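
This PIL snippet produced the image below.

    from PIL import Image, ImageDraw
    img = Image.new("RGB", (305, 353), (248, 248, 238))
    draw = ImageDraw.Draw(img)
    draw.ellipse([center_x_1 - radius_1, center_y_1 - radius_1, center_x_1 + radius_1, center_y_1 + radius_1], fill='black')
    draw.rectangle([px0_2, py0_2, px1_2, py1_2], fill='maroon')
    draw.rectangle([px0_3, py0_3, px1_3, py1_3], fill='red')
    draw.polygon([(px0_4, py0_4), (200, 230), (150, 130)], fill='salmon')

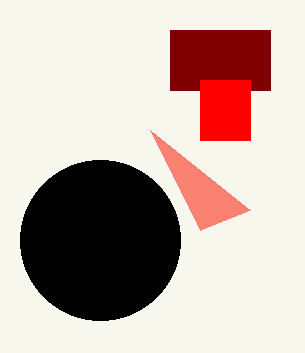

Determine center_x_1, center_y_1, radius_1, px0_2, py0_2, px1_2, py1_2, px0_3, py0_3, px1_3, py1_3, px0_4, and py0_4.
center_x_1 = 100; center_y_1 = 240; radius_1 = 80; px0_2 = 170; py0_2 = 30; px1_2 = 270; py1_2 = 90; px0_3 = 200; py0_3 = 80; px1_3 = 250; py1_3 = 140; px0_4 = 250; py0_4 = 210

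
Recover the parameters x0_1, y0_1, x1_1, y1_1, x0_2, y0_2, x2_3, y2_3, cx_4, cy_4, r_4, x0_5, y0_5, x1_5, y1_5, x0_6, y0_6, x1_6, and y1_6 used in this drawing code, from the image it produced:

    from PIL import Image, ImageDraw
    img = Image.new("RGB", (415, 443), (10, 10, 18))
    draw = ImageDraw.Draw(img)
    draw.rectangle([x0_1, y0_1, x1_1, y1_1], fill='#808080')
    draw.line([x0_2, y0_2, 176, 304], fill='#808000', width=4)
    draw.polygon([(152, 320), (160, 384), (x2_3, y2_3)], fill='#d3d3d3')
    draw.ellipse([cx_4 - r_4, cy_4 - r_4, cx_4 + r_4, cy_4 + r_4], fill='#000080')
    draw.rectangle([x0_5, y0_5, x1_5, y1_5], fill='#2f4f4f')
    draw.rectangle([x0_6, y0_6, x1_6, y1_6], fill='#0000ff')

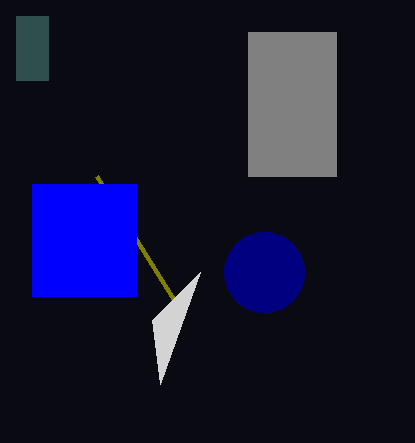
x0_1 = 248, y0_1 = 32, x1_1 = 336, y1_1 = 176, x0_2 = 96, y0_2 = 176, x2_3 = 200, y2_3 = 272, cx_4 = 264, cy_4 = 272, r_4 = 40, x0_5 = 16, y0_5 = 16, x1_5 = 48, y1_5 = 80, x0_6 = 32, y0_6 = 184, x1_6 = 136, y1_6 = 296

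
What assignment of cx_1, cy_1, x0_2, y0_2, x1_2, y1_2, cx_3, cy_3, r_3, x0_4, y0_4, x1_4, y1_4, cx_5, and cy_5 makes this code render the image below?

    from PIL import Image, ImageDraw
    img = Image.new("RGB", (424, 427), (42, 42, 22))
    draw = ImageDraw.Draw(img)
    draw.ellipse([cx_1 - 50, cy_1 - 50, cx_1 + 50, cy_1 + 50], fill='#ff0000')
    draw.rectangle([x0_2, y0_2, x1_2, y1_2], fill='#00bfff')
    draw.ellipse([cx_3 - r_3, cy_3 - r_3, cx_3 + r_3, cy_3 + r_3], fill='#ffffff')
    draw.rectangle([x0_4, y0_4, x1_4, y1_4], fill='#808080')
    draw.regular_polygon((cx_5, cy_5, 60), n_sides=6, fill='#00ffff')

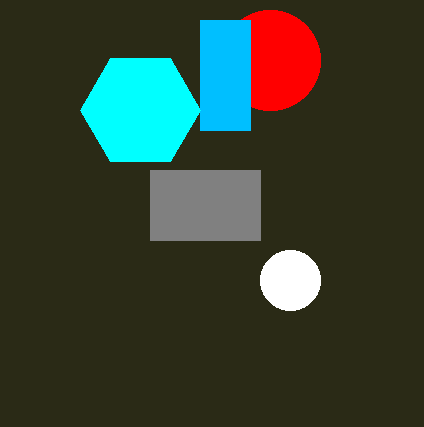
cx_1 = 270, cy_1 = 60, x0_2 = 200, y0_2 = 20, x1_2 = 250, y1_2 = 130, cx_3 = 290, cy_3 = 280, r_3 = 30, x0_4 = 150, y0_4 = 170, x1_4 = 260, y1_4 = 240, cx_5 = 140, cy_5 = 110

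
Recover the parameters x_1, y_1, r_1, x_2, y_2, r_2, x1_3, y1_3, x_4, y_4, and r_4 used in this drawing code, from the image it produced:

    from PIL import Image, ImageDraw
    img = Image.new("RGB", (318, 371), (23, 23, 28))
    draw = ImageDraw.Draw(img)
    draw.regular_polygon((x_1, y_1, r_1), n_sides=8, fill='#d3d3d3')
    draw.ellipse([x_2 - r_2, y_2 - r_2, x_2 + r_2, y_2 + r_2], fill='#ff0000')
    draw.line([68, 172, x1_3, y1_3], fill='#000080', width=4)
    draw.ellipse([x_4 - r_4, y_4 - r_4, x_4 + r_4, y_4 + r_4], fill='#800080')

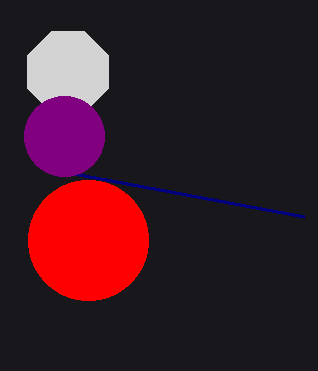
x_1 = 68
y_1 = 72
r_1 = 44
x_2 = 88
y_2 = 240
r_2 = 60
x1_3 = 304
y1_3 = 216
x_4 = 64
y_4 = 136
r_4 = 40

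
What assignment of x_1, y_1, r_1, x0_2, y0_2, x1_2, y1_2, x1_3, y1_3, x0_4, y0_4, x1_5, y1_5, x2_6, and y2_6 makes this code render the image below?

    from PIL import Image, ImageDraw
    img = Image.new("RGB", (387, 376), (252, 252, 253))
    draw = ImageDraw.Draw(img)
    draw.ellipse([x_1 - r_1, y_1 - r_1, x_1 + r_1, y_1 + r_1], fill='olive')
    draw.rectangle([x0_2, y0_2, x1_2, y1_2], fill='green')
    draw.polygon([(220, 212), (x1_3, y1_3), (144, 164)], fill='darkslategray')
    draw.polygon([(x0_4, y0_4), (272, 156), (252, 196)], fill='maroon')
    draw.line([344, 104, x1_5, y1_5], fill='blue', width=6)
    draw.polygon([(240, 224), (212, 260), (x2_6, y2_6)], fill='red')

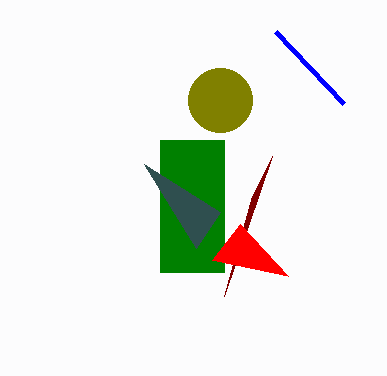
x_1 = 220; y_1 = 100; r_1 = 32; x0_2 = 160; y0_2 = 140; x1_2 = 224; y1_2 = 272; x1_3 = 196; y1_3 = 248; x0_4 = 224; y0_4 = 296; x1_5 = 276; y1_5 = 32; x2_6 = 288; y2_6 = 276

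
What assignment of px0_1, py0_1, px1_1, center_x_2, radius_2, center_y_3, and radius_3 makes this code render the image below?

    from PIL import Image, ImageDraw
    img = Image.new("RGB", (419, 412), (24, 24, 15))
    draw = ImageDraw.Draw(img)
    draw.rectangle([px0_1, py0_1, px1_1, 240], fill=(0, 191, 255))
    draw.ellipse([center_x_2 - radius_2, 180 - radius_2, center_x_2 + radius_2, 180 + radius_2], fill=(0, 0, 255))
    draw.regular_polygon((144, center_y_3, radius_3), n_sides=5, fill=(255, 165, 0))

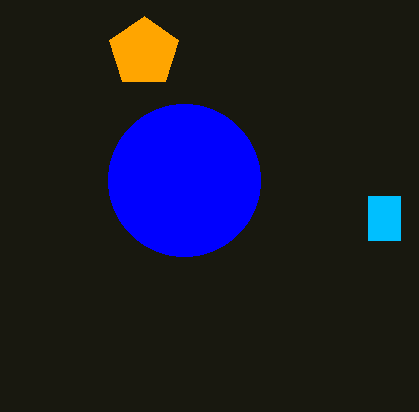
px0_1 = 368, py0_1 = 196, px1_1 = 400, center_x_2 = 184, radius_2 = 76, center_y_3 = 52, radius_3 = 36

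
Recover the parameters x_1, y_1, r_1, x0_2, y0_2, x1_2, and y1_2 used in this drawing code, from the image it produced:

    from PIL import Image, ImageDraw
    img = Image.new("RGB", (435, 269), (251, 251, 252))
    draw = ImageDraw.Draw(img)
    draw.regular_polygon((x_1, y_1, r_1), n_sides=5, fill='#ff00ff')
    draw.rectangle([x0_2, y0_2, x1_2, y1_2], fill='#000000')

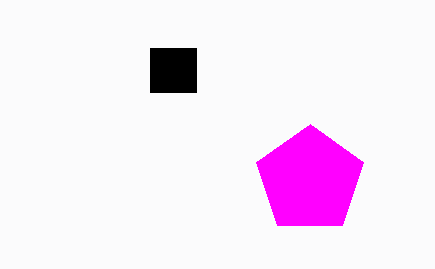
x_1 = 310; y_1 = 180; r_1 = 56; x0_2 = 150; y0_2 = 48; x1_2 = 196; y1_2 = 92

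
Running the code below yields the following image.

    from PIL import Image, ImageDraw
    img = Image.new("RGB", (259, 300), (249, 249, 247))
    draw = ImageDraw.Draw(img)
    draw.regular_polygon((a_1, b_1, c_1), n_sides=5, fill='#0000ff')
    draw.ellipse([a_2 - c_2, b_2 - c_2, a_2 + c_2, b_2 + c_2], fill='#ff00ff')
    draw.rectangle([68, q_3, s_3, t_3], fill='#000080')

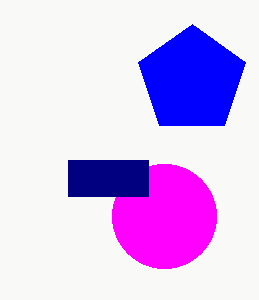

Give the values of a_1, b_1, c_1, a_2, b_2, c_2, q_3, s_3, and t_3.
a_1 = 192, b_1 = 80, c_1 = 56, a_2 = 164, b_2 = 216, c_2 = 52, q_3 = 160, s_3 = 148, t_3 = 196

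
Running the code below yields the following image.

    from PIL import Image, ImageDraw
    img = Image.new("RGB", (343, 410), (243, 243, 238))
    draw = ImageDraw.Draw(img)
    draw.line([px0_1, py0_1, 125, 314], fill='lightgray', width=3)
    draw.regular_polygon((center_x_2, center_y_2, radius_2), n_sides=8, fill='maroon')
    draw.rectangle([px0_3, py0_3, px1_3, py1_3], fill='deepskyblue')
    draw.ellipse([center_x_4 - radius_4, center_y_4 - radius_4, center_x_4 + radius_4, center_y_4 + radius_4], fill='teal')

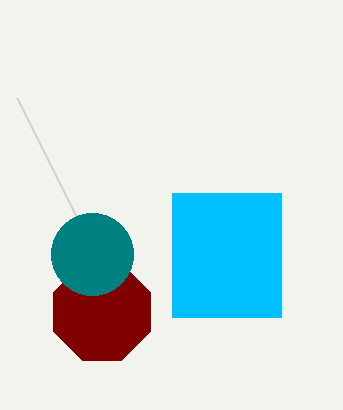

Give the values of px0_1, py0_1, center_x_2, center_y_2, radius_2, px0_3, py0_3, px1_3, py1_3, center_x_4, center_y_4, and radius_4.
px0_1 = 17
py0_1 = 98
center_x_2 = 102
center_y_2 = 312
radius_2 = 52
px0_3 = 172
py0_3 = 193
px1_3 = 281
py1_3 = 317
center_x_4 = 92
center_y_4 = 254
radius_4 = 41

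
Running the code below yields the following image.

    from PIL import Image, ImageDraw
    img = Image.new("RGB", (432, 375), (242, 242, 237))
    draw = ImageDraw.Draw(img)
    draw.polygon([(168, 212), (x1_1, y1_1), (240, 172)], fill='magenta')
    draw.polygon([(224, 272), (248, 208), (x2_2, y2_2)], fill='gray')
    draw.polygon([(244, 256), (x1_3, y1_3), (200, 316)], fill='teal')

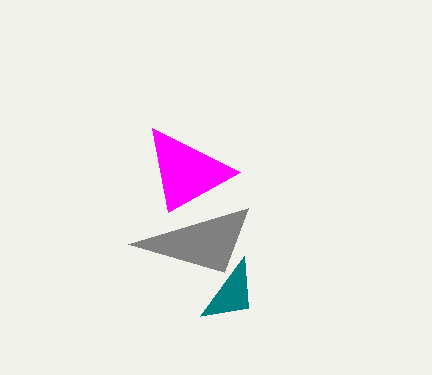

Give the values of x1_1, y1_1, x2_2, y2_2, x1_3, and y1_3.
x1_1 = 152; y1_1 = 128; x2_2 = 128; y2_2 = 244; x1_3 = 248; y1_3 = 308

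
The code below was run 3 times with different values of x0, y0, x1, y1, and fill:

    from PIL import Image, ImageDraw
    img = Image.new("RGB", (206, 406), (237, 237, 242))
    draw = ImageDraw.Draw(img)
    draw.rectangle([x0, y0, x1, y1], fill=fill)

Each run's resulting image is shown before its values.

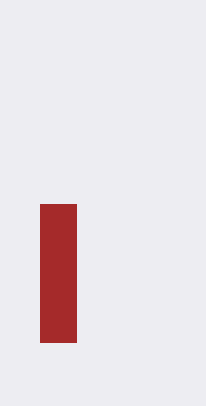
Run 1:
x0 = 40, y0 = 204, x1 = 76, y1 = 342, fill = 'brown'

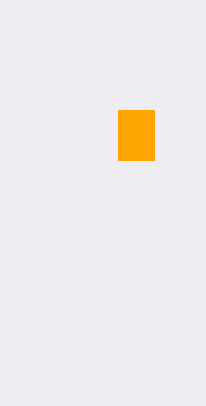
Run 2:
x0 = 118; y0 = 110; x1 = 154; y1 = 160; fill = 'orange'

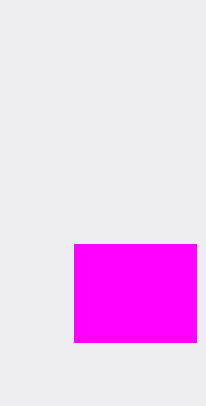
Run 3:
x0 = 74; y0 = 244; x1 = 196; y1 = 342; fill = 'magenta'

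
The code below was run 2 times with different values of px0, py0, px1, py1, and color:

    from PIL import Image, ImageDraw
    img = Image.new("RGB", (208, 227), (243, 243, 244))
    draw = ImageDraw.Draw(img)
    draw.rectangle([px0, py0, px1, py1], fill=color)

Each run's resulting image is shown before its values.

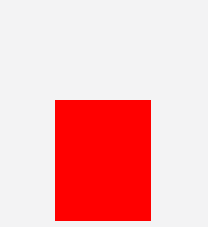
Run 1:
px0 = 55, py0 = 100, px1 = 150, py1 = 220, color = 'red'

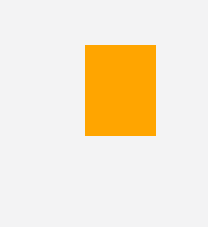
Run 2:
px0 = 85; py0 = 45; px1 = 155; py1 = 135; color = 'orange'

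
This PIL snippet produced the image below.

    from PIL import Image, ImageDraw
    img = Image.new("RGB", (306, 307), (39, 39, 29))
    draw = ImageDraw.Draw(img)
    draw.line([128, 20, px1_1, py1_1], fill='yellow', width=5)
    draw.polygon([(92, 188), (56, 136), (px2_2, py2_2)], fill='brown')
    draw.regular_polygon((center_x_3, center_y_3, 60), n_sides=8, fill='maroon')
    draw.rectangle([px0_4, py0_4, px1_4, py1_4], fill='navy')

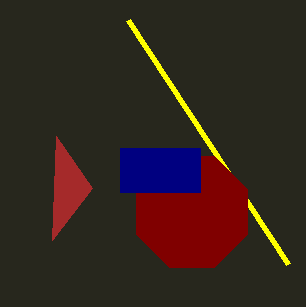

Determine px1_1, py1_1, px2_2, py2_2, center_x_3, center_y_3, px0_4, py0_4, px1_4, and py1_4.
px1_1 = 288
py1_1 = 264
px2_2 = 52
py2_2 = 240
center_x_3 = 192
center_y_3 = 212
px0_4 = 120
py0_4 = 148
px1_4 = 200
py1_4 = 192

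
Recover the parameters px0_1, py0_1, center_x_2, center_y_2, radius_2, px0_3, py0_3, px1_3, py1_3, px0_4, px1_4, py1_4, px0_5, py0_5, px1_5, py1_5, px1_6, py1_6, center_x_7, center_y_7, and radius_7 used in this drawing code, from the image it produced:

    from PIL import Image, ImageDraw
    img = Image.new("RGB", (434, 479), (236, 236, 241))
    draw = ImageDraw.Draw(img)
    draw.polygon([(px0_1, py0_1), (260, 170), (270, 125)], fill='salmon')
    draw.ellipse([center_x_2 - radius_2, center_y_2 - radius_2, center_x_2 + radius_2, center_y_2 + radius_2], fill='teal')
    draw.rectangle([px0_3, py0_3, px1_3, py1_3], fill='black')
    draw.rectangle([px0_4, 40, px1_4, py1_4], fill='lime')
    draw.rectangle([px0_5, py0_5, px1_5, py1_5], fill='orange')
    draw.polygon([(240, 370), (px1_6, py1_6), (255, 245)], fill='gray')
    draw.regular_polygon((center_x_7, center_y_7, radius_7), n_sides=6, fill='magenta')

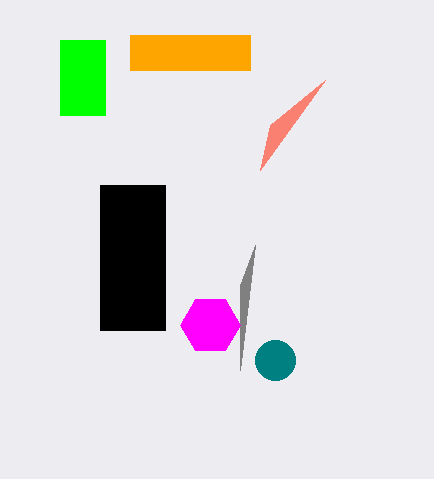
px0_1 = 325; py0_1 = 80; center_x_2 = 275; center_y_2 = 360; radius_2 = 20; px0_3 = 100; py0_3 = 185; px1_3 = 165; py1_3 = 330; px0_4 = 60; px1_4 = 105; py1_4 = 115; px0_5 = 130; py0_5 = 35; px1_5 = 250; py1_5 = 70; px1_6 = 240; py1_6 = 285; center_x_7 = 210; center_y_7 = 325; radius_7 = 30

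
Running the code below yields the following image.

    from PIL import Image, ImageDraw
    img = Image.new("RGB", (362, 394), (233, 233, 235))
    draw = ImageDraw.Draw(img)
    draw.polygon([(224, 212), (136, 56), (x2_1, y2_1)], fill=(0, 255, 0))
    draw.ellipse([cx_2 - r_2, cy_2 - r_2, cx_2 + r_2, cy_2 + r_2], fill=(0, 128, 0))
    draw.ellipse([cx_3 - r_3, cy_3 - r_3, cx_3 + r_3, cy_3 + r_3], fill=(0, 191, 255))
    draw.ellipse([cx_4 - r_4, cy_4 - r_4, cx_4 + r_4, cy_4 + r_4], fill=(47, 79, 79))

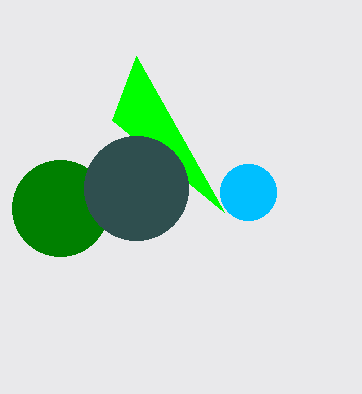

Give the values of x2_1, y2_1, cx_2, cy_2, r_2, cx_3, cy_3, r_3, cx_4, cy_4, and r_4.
x2_1 = 112, y2_1 = 120, cx_2 = 60, cy_2 = 208, r_2 = 48, cx_3 = 248, cy_3 = 192, r_3 = 28, cx_4 = 136, cy_4 = 188, r_4 = 52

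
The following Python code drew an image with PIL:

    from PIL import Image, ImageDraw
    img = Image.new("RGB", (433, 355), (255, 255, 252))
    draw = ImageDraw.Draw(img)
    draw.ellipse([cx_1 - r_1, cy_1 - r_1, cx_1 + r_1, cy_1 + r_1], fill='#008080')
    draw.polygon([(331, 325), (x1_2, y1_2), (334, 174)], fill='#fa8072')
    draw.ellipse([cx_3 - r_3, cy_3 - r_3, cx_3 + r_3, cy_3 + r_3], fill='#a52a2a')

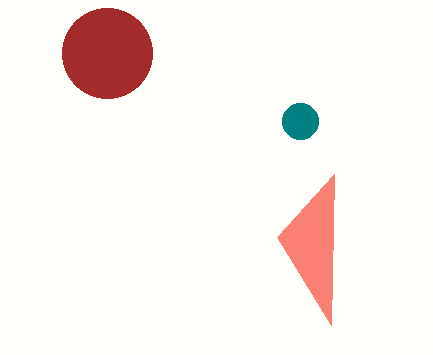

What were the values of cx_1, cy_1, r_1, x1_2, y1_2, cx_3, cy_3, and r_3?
cx_1 = 300, cy_1 = 121, r_1 = 18, x1_2 = 277, y1_2 = 237, cx_3 = 107, cy_3 = 53, r_3 = 45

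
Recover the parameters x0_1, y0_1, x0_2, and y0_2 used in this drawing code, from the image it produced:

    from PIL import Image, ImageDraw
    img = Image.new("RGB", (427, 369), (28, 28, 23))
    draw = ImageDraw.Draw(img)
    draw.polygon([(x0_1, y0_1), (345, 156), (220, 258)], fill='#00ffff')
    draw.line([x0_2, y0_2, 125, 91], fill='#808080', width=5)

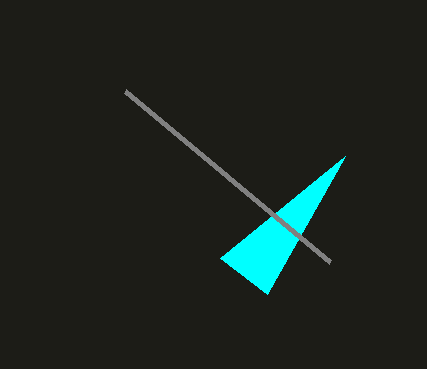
x0_1 = 267; y0_1 = 294; x0_2 = 330; y0_2 = 262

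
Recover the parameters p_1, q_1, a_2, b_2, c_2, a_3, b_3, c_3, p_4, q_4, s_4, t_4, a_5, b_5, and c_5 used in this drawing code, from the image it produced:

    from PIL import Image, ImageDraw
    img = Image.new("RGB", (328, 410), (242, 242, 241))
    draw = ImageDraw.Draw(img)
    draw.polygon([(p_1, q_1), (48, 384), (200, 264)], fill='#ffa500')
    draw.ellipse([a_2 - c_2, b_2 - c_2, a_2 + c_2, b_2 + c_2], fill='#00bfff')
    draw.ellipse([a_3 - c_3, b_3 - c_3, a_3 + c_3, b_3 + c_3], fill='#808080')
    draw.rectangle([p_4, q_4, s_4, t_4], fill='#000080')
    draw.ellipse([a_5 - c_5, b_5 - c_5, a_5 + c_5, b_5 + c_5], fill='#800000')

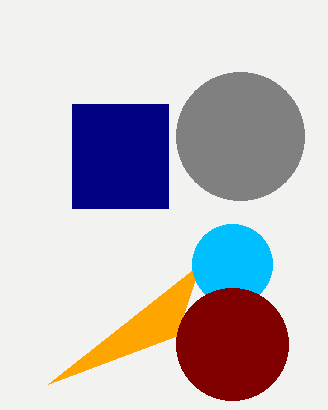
p_1 = 176
q_1 = 336
a_2 = 232
b_2 = 264
c_2 = 40
a_3 = 240
b_3 = 136
c_3 = 64
p_4 = 72
q_4 = 104
s_4 = 168
t_4 = 208
a_5 = 232
b_5 = 344
c_5 = 56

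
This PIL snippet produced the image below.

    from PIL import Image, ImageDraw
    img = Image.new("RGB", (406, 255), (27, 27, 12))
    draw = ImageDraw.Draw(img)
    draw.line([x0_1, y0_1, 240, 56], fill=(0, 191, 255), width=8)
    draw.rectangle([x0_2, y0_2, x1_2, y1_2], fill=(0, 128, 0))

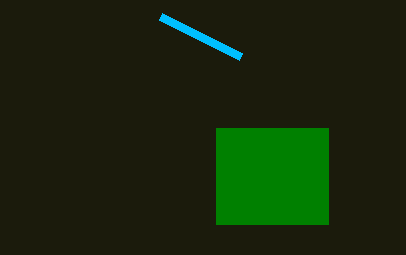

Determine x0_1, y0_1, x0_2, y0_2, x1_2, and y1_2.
x0_1 = 160, y0_1 = 16, x0_2 = 216, y0_2 = 128, x1_2 = 328, y1_2 = 224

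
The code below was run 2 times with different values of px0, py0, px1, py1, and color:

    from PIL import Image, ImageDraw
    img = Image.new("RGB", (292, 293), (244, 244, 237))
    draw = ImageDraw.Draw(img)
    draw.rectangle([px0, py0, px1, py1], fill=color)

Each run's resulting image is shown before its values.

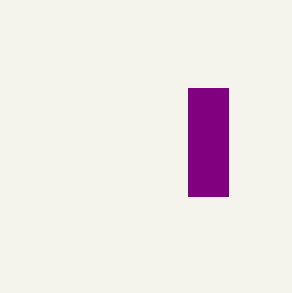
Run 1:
px0 = 188
py0 = 88
px1 = 228
py1 = 196
color = 'purple'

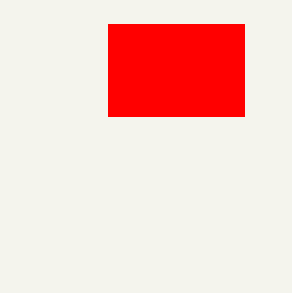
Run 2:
px0 = 108, py0 = 24, px1 = 244, py1 = 116, color = 'red'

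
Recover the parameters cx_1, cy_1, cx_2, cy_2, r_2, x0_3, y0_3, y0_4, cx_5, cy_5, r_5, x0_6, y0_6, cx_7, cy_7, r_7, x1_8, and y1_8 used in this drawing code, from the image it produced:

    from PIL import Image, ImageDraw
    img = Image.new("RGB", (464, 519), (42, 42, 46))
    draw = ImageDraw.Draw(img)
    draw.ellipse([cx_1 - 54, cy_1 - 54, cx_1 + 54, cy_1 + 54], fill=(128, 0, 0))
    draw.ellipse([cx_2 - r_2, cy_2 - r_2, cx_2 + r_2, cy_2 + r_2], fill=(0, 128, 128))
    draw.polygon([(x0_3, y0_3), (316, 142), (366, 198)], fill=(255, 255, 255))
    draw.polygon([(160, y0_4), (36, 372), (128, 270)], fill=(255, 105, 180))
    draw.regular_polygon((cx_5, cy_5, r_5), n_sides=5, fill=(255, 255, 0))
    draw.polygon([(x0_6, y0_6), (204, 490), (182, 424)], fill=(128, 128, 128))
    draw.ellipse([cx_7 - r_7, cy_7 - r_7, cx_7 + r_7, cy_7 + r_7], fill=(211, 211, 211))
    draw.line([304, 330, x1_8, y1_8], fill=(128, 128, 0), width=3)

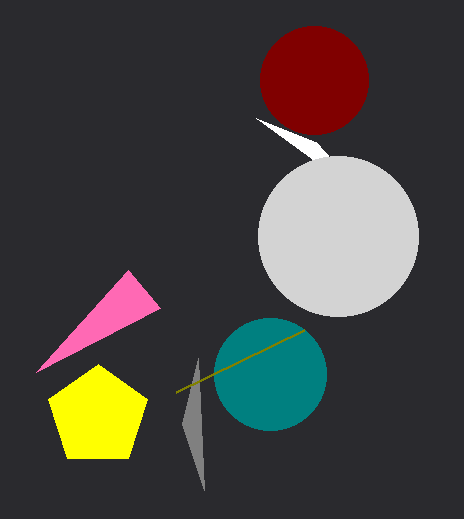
cx_1 = 314; cy_1 = 80; cx_2 = 270; cy_2 = 374; r_2 = 56; x0_3 = 256; y0_3 = 118; y0_4 = 308; cx_5 = 98; cy_5 = 416; r_5 = 52; x0_6 = 198; y0_6 = 358; cx_7 = 338; cy_7 = 236; r_7 = 80; x1_8 = 176; y1_8 = 392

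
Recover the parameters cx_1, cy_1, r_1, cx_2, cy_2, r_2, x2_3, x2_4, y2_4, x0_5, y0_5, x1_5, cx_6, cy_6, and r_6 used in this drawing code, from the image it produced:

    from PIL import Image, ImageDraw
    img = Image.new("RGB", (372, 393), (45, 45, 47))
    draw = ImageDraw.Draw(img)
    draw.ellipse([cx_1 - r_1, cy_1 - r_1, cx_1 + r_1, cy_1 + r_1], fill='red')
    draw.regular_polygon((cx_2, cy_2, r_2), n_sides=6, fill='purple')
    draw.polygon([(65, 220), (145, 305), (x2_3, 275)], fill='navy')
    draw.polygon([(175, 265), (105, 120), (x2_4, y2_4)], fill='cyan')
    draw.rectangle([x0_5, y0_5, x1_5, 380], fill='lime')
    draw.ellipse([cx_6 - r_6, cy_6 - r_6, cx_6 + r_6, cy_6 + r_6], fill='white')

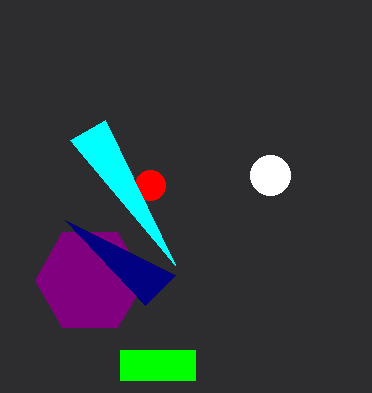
cx_1 = 150; cy_1 = 185; r_1 = 15; cx_2 = 90; cy_2 = 280; r_2 = 55; x2_3 = 175; x2_4 = 70; y2_4 = 140; x0_5 = 120; y0_5 = 350; x1_5 = 195; cx_6 = 270; cy_6 = 175; r_6 = 20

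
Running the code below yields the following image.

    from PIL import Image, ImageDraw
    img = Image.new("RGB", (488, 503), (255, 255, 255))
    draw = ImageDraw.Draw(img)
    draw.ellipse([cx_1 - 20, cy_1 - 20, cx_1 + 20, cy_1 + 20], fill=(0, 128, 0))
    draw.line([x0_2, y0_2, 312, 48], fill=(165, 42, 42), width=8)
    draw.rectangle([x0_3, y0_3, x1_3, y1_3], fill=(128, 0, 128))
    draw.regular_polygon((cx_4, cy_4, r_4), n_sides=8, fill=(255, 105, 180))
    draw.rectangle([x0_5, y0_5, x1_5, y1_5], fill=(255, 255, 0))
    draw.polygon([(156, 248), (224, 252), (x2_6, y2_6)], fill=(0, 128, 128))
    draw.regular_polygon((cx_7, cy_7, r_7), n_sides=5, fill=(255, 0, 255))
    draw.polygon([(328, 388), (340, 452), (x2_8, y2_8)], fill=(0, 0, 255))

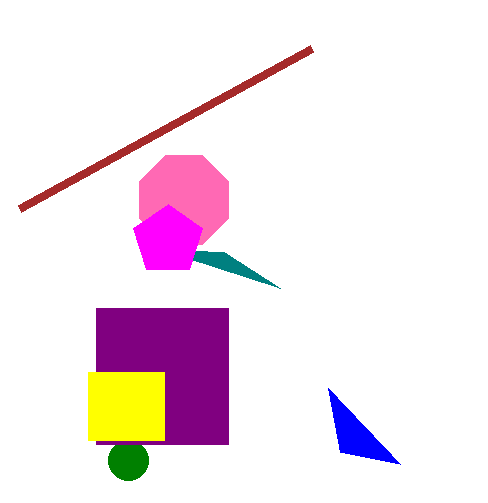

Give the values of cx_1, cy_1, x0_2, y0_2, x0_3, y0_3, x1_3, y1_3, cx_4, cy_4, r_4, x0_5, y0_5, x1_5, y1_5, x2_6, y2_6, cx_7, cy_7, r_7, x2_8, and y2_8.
cx_1 = 128; cy_1 = 460; x0_2 = 20; y0_2 = 208; x0_3 = 96; y0_3 = 308; x1_3 = 228; y1_3 = 444; cx_4 = 184; cy_4 = 200; r_4 = 48; x0_5 = 88; y0_5 = 372; x1_5 = 164; y1_5 = 440; x2_6 = 280; y2_6 = 288; cx_7 = 168; cy_7 = 240; r_7 = 36; x2_8 = 400; y2_8 = 464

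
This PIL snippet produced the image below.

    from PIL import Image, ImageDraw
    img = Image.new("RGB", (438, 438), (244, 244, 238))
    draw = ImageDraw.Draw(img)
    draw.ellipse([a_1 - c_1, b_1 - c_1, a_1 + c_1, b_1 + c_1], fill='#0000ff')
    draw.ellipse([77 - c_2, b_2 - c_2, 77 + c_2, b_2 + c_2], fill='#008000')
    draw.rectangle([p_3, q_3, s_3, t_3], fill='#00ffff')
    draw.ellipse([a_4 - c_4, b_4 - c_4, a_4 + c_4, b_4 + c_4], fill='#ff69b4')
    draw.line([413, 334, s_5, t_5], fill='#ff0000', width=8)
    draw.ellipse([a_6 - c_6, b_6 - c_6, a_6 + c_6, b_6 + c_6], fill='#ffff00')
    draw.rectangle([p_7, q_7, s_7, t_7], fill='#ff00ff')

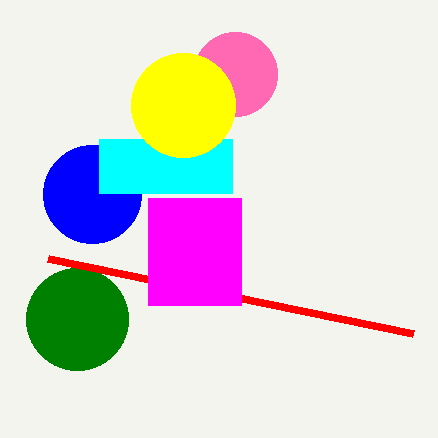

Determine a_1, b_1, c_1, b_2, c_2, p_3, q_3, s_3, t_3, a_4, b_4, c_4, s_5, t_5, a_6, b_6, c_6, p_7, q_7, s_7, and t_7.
a_1 = 92; b_1 = 194; c_1 = 49; b_2 = 319; c_2 = 51; p_3 = 99; q_3 = 139; s_3 = 232; t_3 = 193; a_4 = 235; b_4 = 74; c_4 = 42; s_5 = 48; t_5 = 259; a_6 = 183; b_6 = 105; c_6 = 52; p_7 = 148; q_7 = 198; s_7 = 241; t_7 = 305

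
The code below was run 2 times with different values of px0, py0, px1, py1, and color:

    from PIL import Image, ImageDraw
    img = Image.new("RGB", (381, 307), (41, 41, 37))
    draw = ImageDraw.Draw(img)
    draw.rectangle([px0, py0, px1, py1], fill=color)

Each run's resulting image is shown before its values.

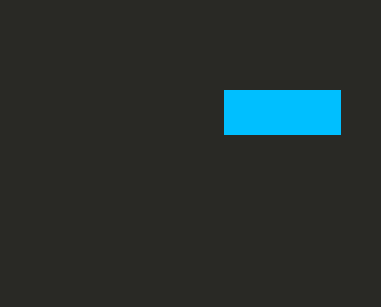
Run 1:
px0 = 224; py0 = 90; px1 = 340; py1 = 134; color = 'deepskyblue'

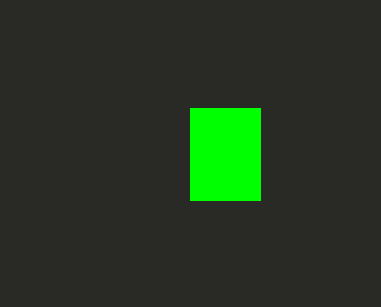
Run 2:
px0 = 190
py0 = 108
px1 = 260
py1 = 200
color = 'lime'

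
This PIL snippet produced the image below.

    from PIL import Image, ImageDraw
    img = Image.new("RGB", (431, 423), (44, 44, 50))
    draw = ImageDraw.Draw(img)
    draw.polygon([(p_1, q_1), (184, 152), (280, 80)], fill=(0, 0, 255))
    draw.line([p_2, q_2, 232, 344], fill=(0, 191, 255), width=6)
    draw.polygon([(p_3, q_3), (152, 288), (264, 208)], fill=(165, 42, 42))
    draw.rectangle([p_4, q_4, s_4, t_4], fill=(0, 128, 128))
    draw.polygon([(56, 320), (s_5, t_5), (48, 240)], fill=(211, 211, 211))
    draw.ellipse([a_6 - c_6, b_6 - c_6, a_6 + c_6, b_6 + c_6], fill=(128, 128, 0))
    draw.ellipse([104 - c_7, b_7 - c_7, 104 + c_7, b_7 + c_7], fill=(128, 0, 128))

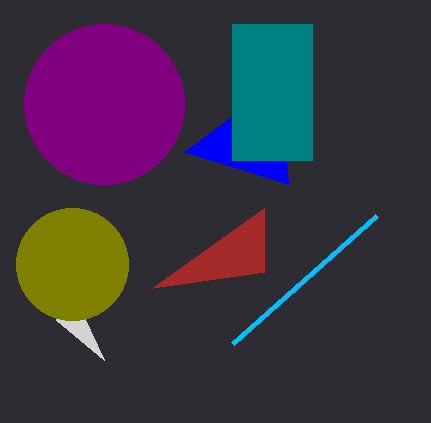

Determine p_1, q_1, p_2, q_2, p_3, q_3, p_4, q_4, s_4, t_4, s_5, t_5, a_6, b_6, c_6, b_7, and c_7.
p_1 = 288
q_1 = 184
p_2 = 376
q_2 = 216
p_3 = 264
q_3 = 272
p_4 = 232
q_4 = 24
s_4 = 312
t_4 = 160
s_5 = 104
t_5 = 360
a_6 = 72
b_6 = 264
c_6 = 56
b_7 = 104
c_7 = 80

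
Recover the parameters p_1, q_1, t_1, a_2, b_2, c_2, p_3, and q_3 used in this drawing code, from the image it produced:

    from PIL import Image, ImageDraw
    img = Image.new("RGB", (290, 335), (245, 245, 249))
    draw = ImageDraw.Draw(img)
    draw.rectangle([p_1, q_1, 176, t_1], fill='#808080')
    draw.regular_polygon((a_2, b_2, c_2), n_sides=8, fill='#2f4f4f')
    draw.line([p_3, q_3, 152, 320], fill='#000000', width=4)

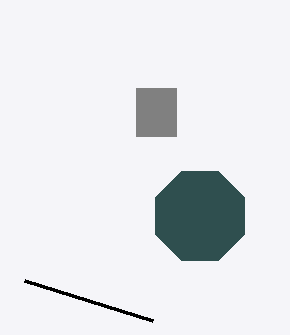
p_1 = 136, q_1 = 88, t_1 = 136, a_2 = 200, b_2 = 216, c_2 = 48, p_3 = 24, q_3 = 280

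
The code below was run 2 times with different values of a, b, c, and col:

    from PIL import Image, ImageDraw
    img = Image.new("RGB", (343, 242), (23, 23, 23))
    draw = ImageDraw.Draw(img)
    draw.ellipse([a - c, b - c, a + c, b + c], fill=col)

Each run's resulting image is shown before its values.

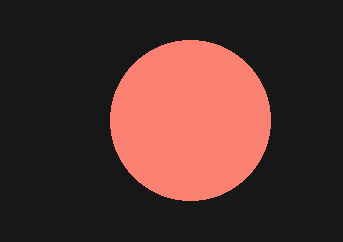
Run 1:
a = 190; b = 120; c = 80; col = 'salmon'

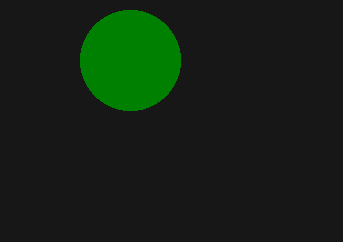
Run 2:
a = 130; b = 60; c = 50; col = 'green'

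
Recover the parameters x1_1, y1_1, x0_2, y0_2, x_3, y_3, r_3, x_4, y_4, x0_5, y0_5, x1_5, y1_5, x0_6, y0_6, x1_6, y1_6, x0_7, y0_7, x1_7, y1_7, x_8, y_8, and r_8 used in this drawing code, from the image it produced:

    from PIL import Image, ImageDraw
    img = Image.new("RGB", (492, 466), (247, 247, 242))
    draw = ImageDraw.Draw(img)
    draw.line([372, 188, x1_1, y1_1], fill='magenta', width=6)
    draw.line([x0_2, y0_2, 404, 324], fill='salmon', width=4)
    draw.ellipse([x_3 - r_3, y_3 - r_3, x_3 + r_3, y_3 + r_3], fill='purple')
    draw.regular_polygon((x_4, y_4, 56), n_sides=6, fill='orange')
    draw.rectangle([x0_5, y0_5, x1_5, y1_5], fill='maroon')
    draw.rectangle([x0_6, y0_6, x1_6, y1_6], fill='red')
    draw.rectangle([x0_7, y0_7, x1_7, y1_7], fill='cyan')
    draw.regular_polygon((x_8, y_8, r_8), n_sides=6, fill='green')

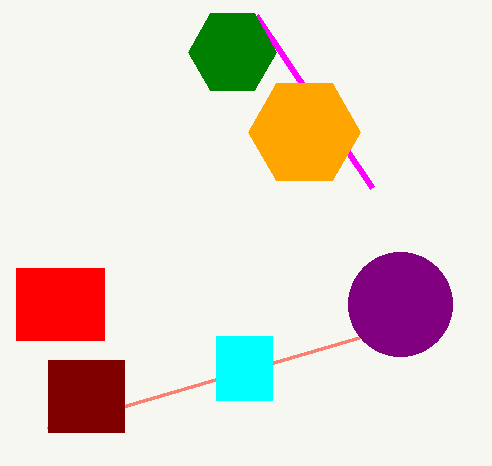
x1_1 = 256, y1_1 = 16, x0_2 = 48, y0_2 = 428, x_3 = 400, y_3 = 304, r_3 = 52, x_4 = 304, y_4 = 132, x0_5 = 48, y0_5 = 360, x1_5 = 124, y1_5 = 432, x0_6 = 16, y0_6 = 268, x1_6 = 104, y1_6 = 340, x0_7 = 216, y0_7 = 336, x1_7 = 272, y1_7 = 400, x_8 = 232, y_8 = 52, r_8 = 44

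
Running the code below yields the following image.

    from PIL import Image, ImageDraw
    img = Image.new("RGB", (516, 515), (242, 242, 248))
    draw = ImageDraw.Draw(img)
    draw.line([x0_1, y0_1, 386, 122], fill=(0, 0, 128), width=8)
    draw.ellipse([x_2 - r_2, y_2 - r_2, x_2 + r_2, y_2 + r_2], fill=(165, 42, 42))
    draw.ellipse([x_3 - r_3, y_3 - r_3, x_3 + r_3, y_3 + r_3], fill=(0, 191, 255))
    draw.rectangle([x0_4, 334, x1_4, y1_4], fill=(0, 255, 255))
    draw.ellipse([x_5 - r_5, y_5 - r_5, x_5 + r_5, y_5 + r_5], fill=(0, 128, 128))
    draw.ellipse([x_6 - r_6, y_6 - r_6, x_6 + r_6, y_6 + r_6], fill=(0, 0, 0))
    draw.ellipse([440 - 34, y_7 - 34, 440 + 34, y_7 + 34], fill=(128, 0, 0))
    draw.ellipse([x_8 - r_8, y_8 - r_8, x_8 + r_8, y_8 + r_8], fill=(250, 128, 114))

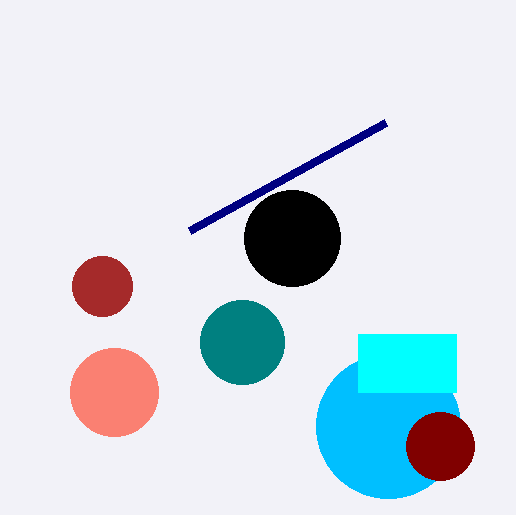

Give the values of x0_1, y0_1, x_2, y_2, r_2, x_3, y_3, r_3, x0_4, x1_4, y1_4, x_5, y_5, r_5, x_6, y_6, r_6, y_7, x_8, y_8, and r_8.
x0_1 = 190, y0_1 = 230, x_2 = 102, y_2 = 286, r_2 = 30, x_3 = 388, y_3 = 426, r_3 = 72, x0_4 = 358, x1_4 = 456, y1_4 = 392, x_5 = 242, y_5 = 342, r_5 = 42, x_6 = 292, y_6 = 238, r_6 = 48, y_7 = 446, x_8 = 114, y_8 = 392, r_8 = 44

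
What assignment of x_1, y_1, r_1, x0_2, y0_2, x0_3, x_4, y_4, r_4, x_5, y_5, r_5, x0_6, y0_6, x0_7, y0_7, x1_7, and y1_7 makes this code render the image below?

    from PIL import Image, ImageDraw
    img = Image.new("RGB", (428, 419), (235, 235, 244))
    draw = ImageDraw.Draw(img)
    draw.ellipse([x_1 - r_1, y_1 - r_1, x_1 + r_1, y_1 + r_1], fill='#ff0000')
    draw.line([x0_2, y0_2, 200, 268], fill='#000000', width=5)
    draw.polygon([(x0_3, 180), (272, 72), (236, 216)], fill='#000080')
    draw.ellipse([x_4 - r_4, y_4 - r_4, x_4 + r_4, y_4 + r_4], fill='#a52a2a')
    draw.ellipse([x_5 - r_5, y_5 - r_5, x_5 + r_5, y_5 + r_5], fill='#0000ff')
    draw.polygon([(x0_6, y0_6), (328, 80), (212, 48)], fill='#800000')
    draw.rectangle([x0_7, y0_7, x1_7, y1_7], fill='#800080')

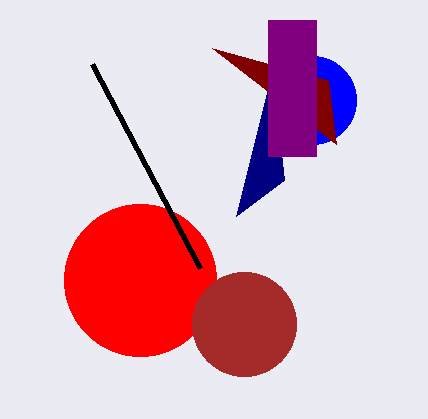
x_1 = 140
y_1 = 280
r_1 = 76
x0_2 = 92
y0_2 = 64
x0_3 = 284
x_4 = 244
y_4 = 324
r_4 = 52
x_5 = 312
y_5 = 100
r_5 = 44
x0_6 = 336
y0_6 = 144
x0_7 = 268
y0_7 = 20
x1_7 = 316
y1_7 = 156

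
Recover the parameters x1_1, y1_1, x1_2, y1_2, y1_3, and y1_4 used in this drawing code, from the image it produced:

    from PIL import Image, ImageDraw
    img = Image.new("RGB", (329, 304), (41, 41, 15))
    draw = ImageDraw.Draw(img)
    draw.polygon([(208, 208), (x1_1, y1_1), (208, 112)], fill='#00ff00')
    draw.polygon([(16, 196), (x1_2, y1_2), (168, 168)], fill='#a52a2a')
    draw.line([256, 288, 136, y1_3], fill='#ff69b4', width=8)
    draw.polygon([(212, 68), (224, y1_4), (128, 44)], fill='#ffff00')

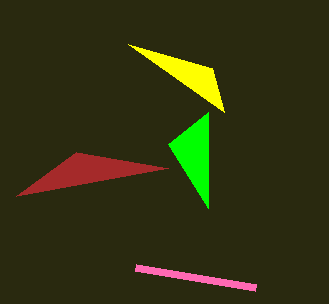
x1_1 = 168
y1_1 = 144
x1_2 = 76
y1_2 = 152
y1_3 = 268
y1_4 = 112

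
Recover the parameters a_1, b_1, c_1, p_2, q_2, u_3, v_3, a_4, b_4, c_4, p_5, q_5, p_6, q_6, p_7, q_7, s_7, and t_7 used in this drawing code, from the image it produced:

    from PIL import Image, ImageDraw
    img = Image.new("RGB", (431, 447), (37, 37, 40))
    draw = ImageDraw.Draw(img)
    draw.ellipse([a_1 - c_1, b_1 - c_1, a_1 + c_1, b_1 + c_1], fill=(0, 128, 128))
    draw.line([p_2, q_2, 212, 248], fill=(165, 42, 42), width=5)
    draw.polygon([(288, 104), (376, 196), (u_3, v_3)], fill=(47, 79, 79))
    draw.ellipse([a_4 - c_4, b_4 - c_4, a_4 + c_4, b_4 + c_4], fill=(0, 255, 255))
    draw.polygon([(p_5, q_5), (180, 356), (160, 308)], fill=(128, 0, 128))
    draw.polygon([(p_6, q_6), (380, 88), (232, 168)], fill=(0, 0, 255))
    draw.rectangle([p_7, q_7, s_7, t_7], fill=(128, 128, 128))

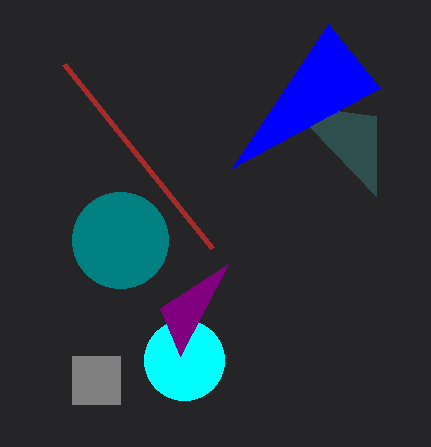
a_1 = 120, b_1 = 240, c_1 = 48, p_2 = 64, q_2 = 64, u_3 = 376, v_3 = 116, a_4 = 184, b_4 = 360, c_4 = 40, p_5 = 228, q_5 = 264, p_6 = 328, q_6 = 24, p_7 = 72, q_7 = 356, s_7 = 120, t_7 = 404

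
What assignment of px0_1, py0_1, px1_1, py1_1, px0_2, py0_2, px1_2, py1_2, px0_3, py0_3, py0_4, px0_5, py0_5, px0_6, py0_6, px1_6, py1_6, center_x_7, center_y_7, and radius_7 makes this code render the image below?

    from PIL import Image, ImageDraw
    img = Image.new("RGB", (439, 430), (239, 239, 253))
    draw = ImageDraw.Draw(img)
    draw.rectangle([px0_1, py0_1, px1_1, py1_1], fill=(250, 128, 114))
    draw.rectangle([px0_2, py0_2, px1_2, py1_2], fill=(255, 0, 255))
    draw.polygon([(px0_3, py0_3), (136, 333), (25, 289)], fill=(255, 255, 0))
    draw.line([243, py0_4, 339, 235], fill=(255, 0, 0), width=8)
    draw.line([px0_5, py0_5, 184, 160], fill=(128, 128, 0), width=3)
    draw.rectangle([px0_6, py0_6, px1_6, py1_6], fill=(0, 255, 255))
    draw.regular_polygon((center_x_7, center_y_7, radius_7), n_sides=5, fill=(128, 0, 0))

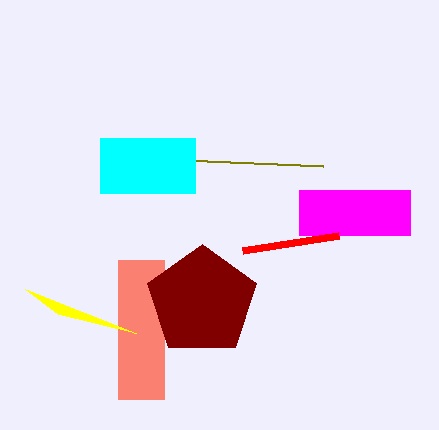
px0_1 = 118
py0_1 = 260
px1_1 = 164
py1_1 = 399
px0_2 = 299
py0_2 = 190
px1_2 = 410
py1_2 = 235
px0_3 = 58
py0_3 = 314
py0_4 = 250
px0_5 = 323
py0_5 = 166
px0_6 = 100
py0_6 = 138
px1_6 = 195
py1_6 = 193
center_x_7 = 202
center_y_7 = 301
radius_7 = 57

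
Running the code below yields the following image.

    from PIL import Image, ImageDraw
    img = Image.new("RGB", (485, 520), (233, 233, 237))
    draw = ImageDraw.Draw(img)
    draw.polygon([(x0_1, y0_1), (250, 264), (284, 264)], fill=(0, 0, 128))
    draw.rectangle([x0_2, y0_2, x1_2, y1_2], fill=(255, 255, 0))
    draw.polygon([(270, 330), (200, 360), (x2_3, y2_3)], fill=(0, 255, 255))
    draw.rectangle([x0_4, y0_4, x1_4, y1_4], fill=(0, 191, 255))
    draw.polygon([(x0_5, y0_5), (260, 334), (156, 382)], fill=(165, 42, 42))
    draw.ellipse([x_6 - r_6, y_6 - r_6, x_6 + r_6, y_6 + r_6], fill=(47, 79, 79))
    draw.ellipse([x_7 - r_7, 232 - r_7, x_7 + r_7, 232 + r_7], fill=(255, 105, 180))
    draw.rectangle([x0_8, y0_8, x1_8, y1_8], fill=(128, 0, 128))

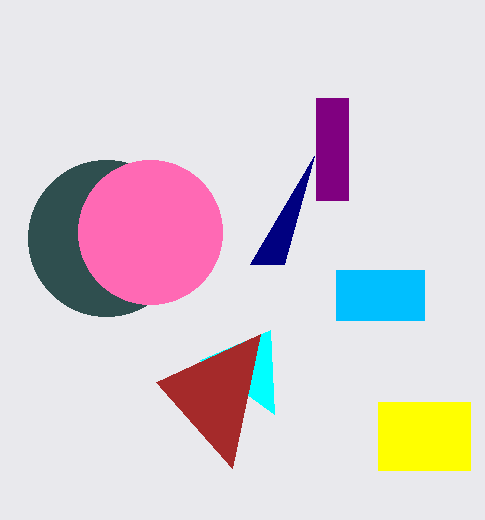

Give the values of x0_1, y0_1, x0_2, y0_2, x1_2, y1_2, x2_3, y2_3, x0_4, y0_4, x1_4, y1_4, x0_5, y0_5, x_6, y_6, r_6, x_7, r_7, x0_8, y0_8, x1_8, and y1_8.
x0_1 = 314, y0_1 = 156, x0_2 = 378, y0_2 = 402, x1_2 = 470, y1_2 = 470, x2_3 = 274, y2_3 = 414, x0_4 = 336, y0_4 = 270, x1_4 = 424, y1_4 = 320, x0_5 = 232, y0_5 = 468, x_6 = 106, y_6 = 238, r_6 = 78, x_7 = 150, r_7 = 72, x0_8 = 316, y0_8 = 98, x1_8 = 348, y1_8 = 200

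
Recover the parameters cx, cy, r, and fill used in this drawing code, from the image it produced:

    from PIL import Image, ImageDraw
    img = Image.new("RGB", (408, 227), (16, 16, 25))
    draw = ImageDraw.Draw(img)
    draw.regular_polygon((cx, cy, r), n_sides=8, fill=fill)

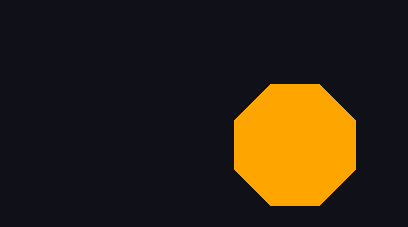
cx = 295; cy = 145; r = 65; fill = 'orange'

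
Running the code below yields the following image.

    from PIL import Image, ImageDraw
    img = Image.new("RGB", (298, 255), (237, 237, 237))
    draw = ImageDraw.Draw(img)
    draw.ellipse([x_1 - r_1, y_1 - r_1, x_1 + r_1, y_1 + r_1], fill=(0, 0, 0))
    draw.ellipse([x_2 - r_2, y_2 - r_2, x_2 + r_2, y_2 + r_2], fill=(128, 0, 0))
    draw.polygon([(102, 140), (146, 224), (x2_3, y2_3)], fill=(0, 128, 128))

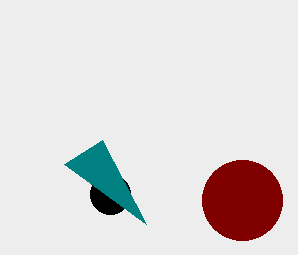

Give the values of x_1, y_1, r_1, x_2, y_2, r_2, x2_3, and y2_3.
x_1 = 110
y_1 = 194
r_1 = 20
x_2 = 242
y_2 = 200
r_2 = 40
x2_3 = 64
y2_3 = 164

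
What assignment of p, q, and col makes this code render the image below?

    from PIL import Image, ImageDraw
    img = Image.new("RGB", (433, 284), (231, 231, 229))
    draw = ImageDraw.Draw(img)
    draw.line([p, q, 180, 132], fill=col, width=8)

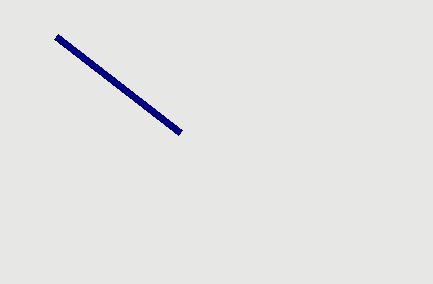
p = 56
q = 36
col = 'navy'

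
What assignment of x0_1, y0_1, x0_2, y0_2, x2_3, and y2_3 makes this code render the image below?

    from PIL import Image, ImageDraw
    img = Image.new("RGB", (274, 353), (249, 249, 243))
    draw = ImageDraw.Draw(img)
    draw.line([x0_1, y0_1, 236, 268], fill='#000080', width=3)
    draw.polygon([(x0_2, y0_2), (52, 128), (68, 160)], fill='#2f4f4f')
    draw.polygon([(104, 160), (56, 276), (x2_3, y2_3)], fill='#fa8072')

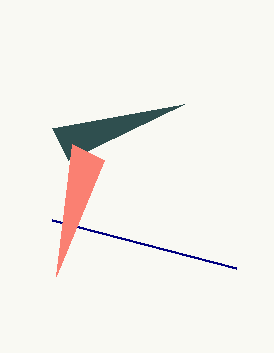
x0_1 = 52; y0_1 = 220; x0_2 = 184; y0_2 = 104; x2_3 = 72; y2_3 = 144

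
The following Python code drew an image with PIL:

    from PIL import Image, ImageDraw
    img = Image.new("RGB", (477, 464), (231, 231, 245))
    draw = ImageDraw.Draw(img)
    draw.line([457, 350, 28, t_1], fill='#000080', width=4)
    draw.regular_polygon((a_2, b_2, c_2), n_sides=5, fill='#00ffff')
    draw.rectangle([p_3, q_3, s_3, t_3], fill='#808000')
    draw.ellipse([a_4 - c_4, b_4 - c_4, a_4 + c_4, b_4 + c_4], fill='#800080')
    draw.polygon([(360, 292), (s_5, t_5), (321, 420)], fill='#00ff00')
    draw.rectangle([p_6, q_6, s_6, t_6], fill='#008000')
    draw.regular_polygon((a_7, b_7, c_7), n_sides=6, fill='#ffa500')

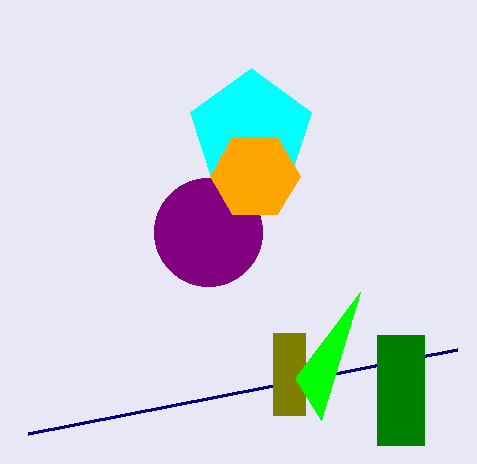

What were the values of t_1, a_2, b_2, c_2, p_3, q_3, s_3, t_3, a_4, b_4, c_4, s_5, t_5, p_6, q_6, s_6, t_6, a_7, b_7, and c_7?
t_1 = 434
a_2 = 251
b_2 = 132
c_2 = 64
p_3 = 273
q_3 = 333
s_3 = 305
t_3 = 415
a_4 = 208
b_4 = 232
c_4 = 54
s_5 = 295
t_5 = 378
p_6 = 377
q_6 = 335
s_6 = 424
t_6 = 445
a_7 = 255
b_7 = 176
c_7 = 45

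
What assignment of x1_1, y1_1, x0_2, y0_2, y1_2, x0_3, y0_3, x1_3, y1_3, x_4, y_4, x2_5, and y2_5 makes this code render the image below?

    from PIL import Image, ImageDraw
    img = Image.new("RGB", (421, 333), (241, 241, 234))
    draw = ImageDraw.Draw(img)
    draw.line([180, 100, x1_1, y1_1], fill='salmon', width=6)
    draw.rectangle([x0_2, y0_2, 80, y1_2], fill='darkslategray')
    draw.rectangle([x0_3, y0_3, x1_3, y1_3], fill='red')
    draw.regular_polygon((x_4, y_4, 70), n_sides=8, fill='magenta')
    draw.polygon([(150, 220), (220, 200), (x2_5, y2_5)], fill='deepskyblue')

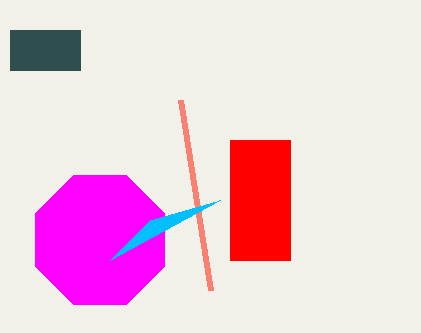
x1_1 = 210, y1_1 = 290, x0_2 = 10, y0_2 = 30, y1_2 = 70, x0_3 = 230, y0_3 = 140, x1_3 = 290, y1_3 = 260, x_4 = 100, y_4 = 240, x2_5 = 110, y2_5 = 260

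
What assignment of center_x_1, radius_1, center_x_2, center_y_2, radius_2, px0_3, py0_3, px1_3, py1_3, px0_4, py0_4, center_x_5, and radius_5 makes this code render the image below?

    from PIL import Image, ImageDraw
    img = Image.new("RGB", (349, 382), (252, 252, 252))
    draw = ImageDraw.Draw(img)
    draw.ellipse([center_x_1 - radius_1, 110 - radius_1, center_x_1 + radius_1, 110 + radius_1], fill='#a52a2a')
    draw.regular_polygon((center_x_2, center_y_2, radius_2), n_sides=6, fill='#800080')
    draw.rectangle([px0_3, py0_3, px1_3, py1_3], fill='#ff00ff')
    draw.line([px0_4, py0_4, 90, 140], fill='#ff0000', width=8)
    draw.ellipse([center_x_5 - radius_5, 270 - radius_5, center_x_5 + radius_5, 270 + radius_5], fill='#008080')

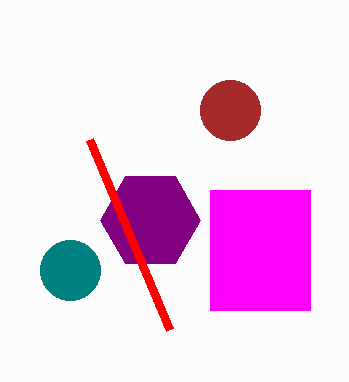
center_x_1 = 230, radius_1 = 30, center_x_2 = 150, center_y_2 = 220, radius_2 = 50, px0_3 = 210, py0_3 = 190, px1_3 = 310, py1_3 = 310, px0_4 = 170, py0_4 = 330, center_x_5 = 70, radius_5 = 30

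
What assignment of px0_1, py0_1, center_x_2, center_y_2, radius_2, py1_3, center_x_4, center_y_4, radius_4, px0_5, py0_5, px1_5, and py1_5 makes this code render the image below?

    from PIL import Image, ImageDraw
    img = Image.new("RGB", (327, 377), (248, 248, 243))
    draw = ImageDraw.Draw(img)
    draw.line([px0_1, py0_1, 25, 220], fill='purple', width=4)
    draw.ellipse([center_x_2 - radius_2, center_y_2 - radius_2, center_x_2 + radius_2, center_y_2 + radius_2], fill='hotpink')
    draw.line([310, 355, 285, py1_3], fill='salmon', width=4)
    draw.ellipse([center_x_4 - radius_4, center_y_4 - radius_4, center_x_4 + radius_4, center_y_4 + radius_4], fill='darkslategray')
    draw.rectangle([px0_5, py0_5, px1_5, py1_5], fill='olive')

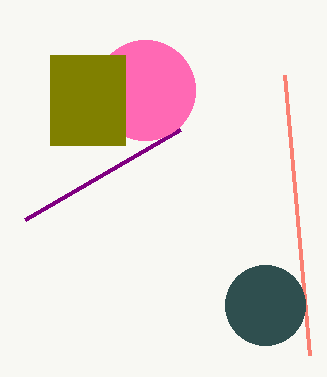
px0_1 = 180
py0_1 = 130
center_x_2 = 145
center_y_2 = 90
radius_2 = 50
py1_3 = 75
center_x_4 = 265
center_y_4 = 305
radius_4 = 40
px0_5 = 50
py0_5 = 55
px1_5 = 125
py1_5 = 145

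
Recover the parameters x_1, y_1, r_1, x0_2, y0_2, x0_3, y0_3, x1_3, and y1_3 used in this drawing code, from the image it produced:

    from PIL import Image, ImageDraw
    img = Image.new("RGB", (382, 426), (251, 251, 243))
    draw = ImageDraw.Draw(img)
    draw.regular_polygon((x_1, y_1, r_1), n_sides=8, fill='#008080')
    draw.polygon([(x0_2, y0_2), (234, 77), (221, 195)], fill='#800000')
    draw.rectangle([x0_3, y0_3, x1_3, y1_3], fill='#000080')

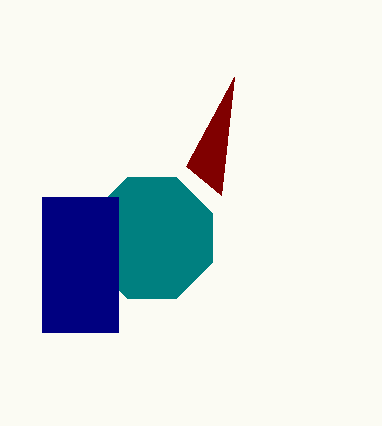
x_1 = 152, y_1 = 238, r_1 = 65, x0_2 = 186, y0_2 = 166, x0_3 = 42, y0_3 = 197, x1_3 = 118, y1_3 = 332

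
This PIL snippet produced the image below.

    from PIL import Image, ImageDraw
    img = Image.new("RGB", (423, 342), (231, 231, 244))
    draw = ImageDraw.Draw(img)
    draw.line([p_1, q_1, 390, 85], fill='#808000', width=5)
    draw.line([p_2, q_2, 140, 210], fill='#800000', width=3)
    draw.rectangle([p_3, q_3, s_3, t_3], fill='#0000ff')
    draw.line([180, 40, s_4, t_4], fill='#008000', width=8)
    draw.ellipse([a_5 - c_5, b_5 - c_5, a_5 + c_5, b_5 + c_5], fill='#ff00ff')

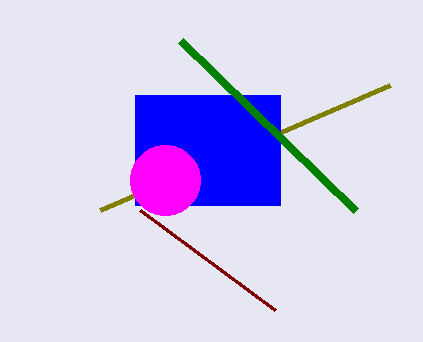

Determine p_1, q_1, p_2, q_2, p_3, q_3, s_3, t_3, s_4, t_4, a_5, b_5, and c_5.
p_1 = 100; q_1 = 210; p_2 = 275; q_2 = 310; p_3 = 135; q_3 = 95; s_3 = 280; t_3 = 205; s_4 = 355; t_4 = 210; a_5 = 165; b_5 = 180; c_5 = 35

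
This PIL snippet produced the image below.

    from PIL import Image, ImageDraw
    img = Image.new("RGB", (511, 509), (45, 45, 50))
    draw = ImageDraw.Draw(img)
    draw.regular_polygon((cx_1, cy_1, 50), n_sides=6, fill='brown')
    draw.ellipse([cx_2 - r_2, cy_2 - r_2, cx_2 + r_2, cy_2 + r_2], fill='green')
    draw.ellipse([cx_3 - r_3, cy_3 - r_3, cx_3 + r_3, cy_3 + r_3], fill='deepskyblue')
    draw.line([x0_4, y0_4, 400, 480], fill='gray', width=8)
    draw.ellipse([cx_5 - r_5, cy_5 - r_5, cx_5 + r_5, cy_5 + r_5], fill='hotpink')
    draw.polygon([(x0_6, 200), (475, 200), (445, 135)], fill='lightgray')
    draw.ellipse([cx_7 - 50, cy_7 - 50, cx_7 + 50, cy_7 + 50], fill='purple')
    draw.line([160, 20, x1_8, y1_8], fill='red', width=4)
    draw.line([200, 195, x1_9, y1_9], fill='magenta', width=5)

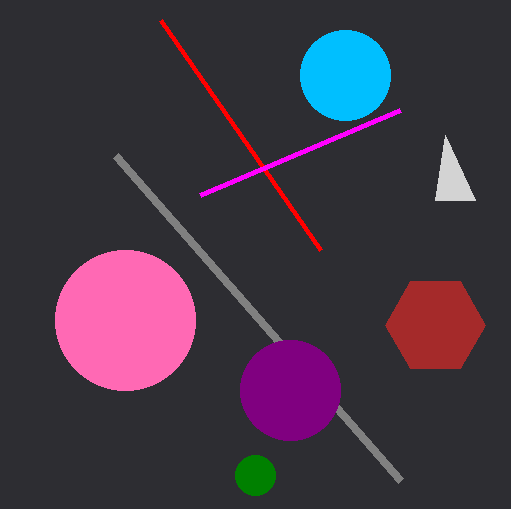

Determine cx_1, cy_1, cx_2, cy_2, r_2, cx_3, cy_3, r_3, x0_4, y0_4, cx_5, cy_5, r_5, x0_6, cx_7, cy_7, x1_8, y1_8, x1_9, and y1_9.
cx_1 = 435, cy_1 = 325, cx_2 = 255, cy_2 = 475, r_2 = 20, cx_3 = 345, cy_3 = 75, r_3 = 45, x0_4 = 115, y0_4 = 155, cx_5 = 125, cy_5 = 320, r_5 = 70, x0_6 = 435, cx_7 = 290, cy_7 = 390, x1_8 = 320, y1_8 = 250, x1_9 = 400, y1_9 = 110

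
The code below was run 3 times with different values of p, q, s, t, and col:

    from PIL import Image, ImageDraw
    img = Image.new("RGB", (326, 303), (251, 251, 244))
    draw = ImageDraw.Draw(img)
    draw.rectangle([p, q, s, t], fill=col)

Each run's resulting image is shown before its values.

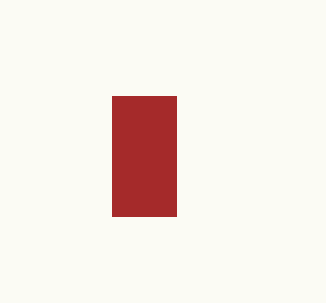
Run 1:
p = 112; q = 96; s = 176; t = 216; col = 'brown'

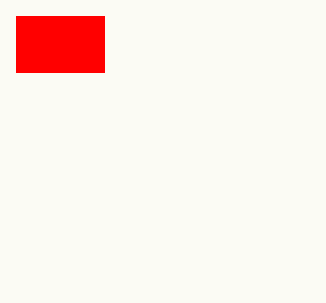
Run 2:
p = 16
q = 16
s = 104
t = 72
col = 'red'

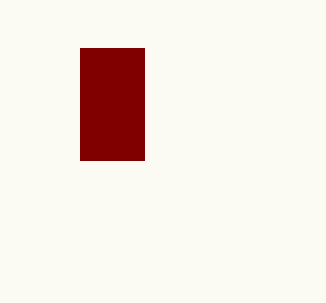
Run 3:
p = 80, q = 48, s = 144, t = 160, col = 'maroon'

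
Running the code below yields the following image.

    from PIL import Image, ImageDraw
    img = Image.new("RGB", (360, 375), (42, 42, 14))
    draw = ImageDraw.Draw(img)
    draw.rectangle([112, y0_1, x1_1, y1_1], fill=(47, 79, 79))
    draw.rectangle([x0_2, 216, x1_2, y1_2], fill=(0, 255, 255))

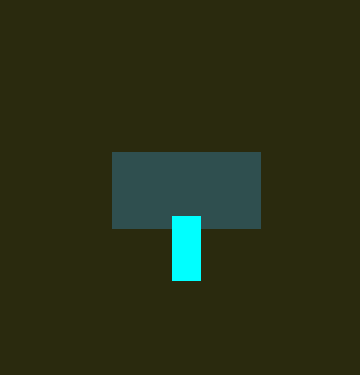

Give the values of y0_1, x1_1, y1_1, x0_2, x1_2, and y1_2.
y0_1 = 152; x1_1 = 260; y1_1 = 228; x0_2 = 172; x1_2 = 200; y1_2 = 280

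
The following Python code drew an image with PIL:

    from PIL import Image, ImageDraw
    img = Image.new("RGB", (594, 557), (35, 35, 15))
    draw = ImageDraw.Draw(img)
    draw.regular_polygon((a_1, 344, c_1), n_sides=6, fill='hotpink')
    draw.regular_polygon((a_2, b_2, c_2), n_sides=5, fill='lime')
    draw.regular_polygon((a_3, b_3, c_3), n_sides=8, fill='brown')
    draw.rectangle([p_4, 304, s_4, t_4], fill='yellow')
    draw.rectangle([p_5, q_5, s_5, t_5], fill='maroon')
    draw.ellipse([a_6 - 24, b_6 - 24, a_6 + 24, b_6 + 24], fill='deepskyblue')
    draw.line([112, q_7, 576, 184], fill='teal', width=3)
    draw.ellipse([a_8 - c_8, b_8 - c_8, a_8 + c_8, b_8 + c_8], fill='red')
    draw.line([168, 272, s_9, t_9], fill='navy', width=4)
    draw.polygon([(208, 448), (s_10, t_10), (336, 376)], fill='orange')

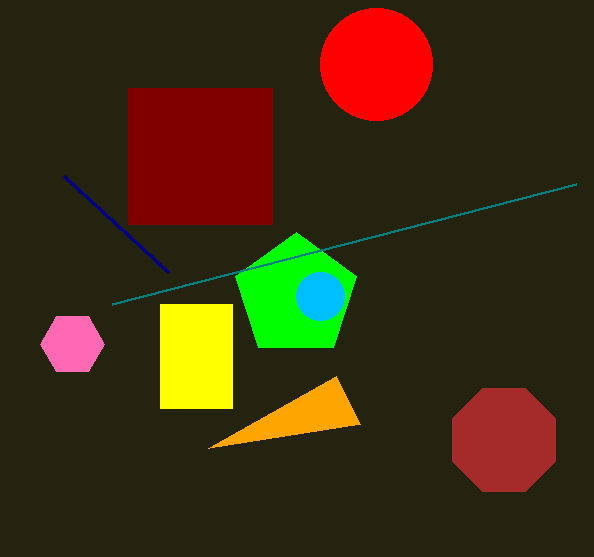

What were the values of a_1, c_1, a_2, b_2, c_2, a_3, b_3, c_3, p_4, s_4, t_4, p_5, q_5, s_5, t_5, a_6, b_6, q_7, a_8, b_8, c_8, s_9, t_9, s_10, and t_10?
a_1 = 72
c_1 = 32
a_2 = 296
b_2 = 296
c_2 = 64
a_3 = 504
b_3 = 440
c_3 = 56
p_4 = 160
s_4 = 232
t_4 = 408
p_5 = 128
q_5 = 88
s_5 = 272
t_5 = 224
a_6 = 320
b_6 = 296
q_7 = 304
a_8 = 376
b_8 = 64
c_8 = 56
s_9 = 64
t_9 = 176
s_10 = 360
t_10 = 424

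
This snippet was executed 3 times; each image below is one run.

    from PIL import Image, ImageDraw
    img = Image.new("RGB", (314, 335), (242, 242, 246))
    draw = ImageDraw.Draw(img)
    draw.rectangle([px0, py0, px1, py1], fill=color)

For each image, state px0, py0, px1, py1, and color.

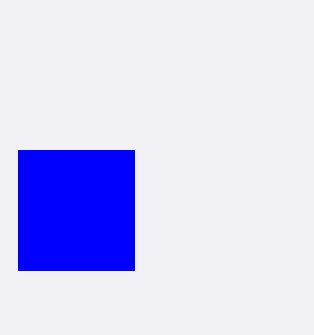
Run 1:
px0 = 18
py0 = 150
px1 = 134
py1 = 270
color = 'blue'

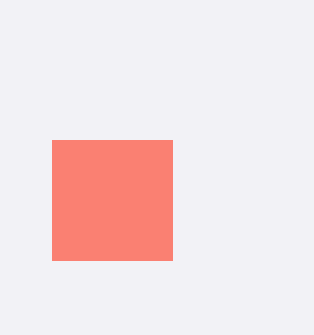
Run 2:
px0 = 52
py0 = 140
px1 = 172
py1 = 260
color = 'salmon'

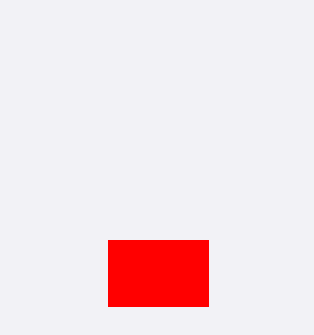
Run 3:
px0 = 108; py0 = 240; px1 = 208; py1 = 306; color = 'red'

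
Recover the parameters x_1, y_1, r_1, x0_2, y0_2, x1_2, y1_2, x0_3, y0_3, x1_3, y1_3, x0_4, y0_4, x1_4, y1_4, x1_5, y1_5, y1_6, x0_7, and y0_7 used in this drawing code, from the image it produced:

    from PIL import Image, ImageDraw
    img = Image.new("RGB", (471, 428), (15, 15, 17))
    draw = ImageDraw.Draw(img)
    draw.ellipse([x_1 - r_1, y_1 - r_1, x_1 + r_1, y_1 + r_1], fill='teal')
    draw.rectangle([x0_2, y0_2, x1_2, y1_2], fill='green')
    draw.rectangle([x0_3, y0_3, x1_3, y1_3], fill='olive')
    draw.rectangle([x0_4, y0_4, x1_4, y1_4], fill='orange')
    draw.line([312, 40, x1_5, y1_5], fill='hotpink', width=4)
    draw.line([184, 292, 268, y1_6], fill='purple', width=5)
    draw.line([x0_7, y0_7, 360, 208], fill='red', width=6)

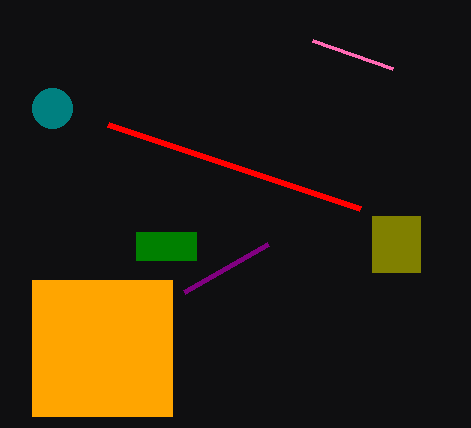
x_1 = 52
y_1 = 108
r_1 = 20
x0_2 = 136
y0_2 = 232
x1_2 = 196
y1_2 = 260
x0_3 = 372
y0_3 = 216
x1_3 = 420
y1_3 = 272
x0_4 = 32
y0_4 = 280
x1_4 = 172
y1_4 = 416
x1_5 = 392
y1_5 = 68
y1_6 = 244
x0_7 = 108
y0_7 = 124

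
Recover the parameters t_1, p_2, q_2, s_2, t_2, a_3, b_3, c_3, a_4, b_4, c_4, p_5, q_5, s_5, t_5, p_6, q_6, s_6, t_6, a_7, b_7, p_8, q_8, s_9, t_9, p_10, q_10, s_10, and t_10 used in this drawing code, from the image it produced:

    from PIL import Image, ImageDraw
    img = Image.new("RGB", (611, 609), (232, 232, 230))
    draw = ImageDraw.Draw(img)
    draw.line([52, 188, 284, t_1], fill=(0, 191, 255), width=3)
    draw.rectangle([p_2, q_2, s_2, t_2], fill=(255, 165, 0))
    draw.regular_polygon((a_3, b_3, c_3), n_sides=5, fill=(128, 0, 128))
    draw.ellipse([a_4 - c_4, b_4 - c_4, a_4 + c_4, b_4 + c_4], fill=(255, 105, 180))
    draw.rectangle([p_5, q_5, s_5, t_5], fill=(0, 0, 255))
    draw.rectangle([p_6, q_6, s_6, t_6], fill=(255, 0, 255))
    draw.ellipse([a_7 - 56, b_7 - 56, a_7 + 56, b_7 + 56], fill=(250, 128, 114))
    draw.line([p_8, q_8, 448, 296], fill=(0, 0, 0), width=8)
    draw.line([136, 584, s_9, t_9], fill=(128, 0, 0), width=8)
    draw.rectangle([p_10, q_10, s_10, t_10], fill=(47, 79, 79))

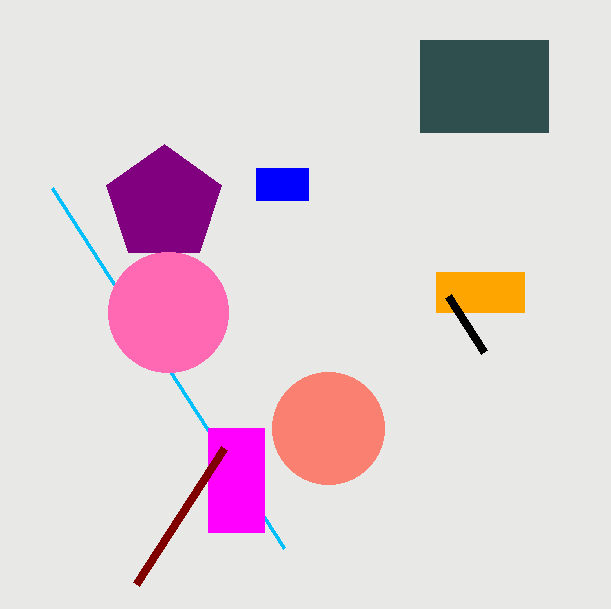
t_1 = 548, p_2 = 436, q_2 = 272, s_2 = 524, t_2 = 312, a_3 = 164, b_3 = 204, c_3 = 60, a_4 = 168, b_4 = 312, c_4 = 60, p_5 = 256, q_5 = 168, s_5 = 308, t_5 = 200, p_6 = 208, q_6 = 428, s_6 = 264, t_6 = 532, a_7 = 328, b_7 = 428, p_8 = 484, q_8 = 352, s_9 = 224, t_9 = 448, p_10 = 420, q_10 = 40, s_10 = 548, t_10 = 132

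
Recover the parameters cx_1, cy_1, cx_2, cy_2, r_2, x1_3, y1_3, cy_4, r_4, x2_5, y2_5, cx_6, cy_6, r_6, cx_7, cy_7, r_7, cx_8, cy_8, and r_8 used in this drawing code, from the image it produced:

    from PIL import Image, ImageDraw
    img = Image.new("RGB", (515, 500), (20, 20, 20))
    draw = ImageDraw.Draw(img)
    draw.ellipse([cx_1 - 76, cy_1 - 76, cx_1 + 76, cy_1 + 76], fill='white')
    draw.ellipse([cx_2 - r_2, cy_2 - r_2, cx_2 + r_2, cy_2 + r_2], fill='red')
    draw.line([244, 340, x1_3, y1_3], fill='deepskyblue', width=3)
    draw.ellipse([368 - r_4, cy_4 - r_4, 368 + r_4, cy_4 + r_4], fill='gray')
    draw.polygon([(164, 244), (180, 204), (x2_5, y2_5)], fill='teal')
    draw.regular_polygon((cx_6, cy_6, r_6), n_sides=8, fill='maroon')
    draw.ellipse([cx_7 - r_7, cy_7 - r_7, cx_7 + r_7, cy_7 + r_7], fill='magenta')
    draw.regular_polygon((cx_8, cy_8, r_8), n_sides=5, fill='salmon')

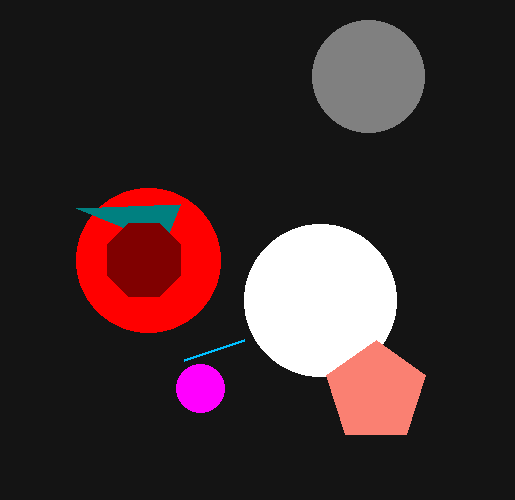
cx_1 = 320, cy_1 = 300, cx_2 = 148, cy_2 = 260, r_2 = 72, x1_3 = 184, y1_3 = 360, cy_4 = 76, r_4 = 56, x2_5 = 76, y2_5 = 208, cx_6 = 144, cy_6 = 260, r_6 = 40, cx_7 = 200, cy_7 = 388, r_7 = 24, cx_8 = 376, cy_8 = 392, r_8 = 52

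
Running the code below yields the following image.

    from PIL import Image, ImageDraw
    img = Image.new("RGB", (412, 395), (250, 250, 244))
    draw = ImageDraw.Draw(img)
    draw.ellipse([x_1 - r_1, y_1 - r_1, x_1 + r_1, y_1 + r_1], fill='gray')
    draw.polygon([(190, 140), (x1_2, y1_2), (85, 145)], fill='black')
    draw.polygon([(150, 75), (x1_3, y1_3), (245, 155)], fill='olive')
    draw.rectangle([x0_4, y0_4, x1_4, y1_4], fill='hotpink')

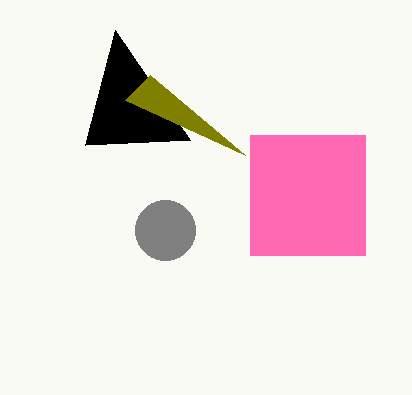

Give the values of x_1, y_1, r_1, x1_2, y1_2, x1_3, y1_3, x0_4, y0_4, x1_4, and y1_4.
x_1 = 165; y_1 = 230; r_1 = 30; x1_2 = 115; y1_2 = 30; x1_3 = 125; y1_3 = 100; x0_4 = 250; y0_4 = 135; x1_4 = 365; y1_4 = 255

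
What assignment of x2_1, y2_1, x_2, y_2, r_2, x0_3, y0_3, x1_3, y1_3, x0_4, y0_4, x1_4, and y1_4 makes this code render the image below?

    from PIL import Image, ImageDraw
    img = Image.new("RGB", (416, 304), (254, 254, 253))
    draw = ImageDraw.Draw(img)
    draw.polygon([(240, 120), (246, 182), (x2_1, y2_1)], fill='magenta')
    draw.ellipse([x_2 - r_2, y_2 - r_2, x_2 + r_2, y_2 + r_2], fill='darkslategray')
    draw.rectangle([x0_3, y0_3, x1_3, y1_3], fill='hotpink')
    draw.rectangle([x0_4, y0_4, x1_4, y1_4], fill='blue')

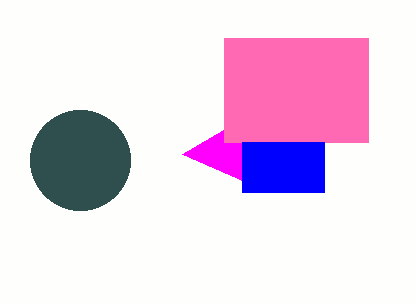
x2_1 = 182, y2_1 = 154, x_2 = 80, y_2 = 160, r_2 = 50, x0_3 = 224, y0_3 = 38, x1_3 = 368, y1_3 = 142, x0_4 = 242, y0_4 = 142, x1_4 = 324, y1_4 = 192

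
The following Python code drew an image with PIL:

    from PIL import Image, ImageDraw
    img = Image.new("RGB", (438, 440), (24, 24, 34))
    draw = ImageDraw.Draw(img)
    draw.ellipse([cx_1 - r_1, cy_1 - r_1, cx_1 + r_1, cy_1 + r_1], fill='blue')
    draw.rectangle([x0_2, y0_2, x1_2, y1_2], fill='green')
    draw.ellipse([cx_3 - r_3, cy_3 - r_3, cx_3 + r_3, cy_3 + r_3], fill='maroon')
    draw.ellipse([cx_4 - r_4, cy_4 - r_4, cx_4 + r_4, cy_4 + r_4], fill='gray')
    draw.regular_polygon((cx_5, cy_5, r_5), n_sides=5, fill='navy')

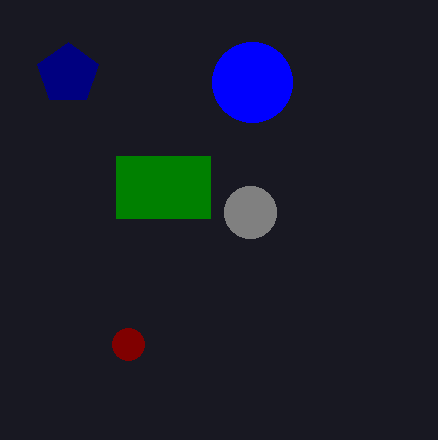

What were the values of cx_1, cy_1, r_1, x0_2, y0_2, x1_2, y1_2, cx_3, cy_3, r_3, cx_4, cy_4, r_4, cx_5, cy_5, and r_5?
cx_1 = 252, cy_1 = 82, r_1 = 40, x0_2 = 116, y0_2 = 156, x1_2 = 210, y1_2 = 218, cx_3 = 128, cy_3 = 344, r_3 = 16, cx_4 = 250, cy_4 = 212, r_4 = 26, cx_5 = 68, cy_5 = 74, r_5 = 32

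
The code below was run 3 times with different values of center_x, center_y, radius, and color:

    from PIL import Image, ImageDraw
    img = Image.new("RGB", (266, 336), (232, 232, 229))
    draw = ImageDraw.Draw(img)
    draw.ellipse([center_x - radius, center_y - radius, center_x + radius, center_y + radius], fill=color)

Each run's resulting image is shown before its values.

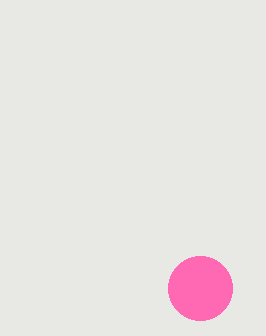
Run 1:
center_x = 200
center_y = 288
radius = 32
color = 'hotpink'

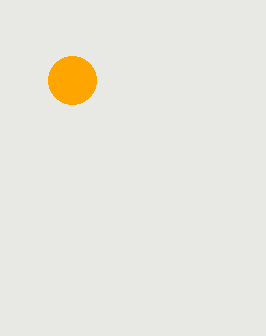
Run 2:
center_x = 72, center_y = 80, radius = 24, color = 'orange'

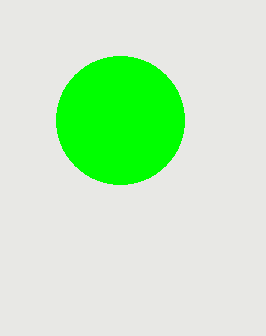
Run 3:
center_x = 120; center_y = 120; radius = 64; color = 'lime'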